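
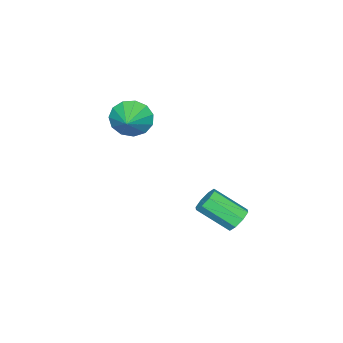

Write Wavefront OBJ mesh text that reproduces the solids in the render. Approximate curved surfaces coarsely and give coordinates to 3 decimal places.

v 1.685 2.537 -1.362
v 2.193 2.478 -1.676
v 2.622 1.244 -0.752
v 2.115 1.303 -0.438
v 2.24 2.762 -1.318
v 2.669 1.529 -0.394
v 1.962 2.914 -0.986
v 2.391 1.681 -0.062
v 1.522 2.845 -0.874
v 1.951 1.612 0.05
v 1.178 2.596 -1.048
v 1.607 1.362 -0.124
v 1.131 2.311 -1.406
v 1.56 1.078 -0.482
v 1.409 2.159 -1.738
v 1.838 0.926 -0.814
v 1.849 2.228 -1.85
v 2.278 0.995 -0.926
v 1.357 -2.641 2.147
v 1.774 -2.828 1.395
v 2.363 -2.119 2.573
v 1.568 -2.381 1.333
v 1.296 -2.017 1.529
v 1.043 -1.85 1.922
v 0.89 -1.935 2.386
v 0.885 -2.243 2.774
v 1.03 -2.678 2.963
v 1.28 -3.101 2.893
v 1.553 -3.378 2.586
v 1.765 -3.421 2.139
v 1.847 -3.216 1.695
f 2 1 5
f 2 5 3
f 3 5 6
f 3 6 4
f 5 1 7
f 5 7 6
f 6 7 8
f 6 8 4
f 7 1 9
f 7 9 8
f 8 9 10
f 8 10 4
f 9 1 11
f 9 11 10
f 10 11 12
f 10 12 4
f 11 1 13
f 11 13 12
f 12 13 14
f 12 14 4
f 13 1 15
f 13 15 14
f 14 15 16
f 14 16 4
f 15 1 17
f 15 17 16
f 16 17 18
f 16 18 4
f 17 1 2
f 17 2 18
f 18 2 3
f 18 3 4
f 20 19 22
f 20 22 21
f 22 19 23
f 22 23 21
f 23 19 24
f 23 24 21
f 24 19 25
f 24 25 21
f 25 19 26
f 25 26 21
f 26 19 27
f 26 27 21
f 27 19 28
f 27 28 21
f 28 19 29
f 28 29 21
f 29 19 30
f 29 30 21
f 30 19 31
f 30 31 21
f 31 19 20
f 31 20 21



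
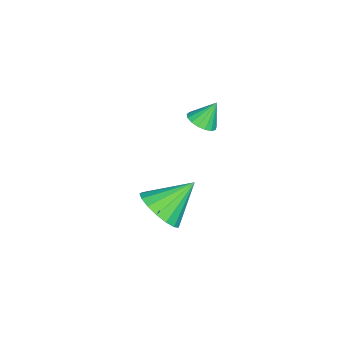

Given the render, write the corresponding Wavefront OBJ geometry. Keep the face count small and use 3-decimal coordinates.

v 4.249 -2.134 -2.071
v 5.135 -2.017 -1.521
v 3.391 -1.006 -0.929
v 5.158 -1.651 -1.864
v 4.973 -1.396 -2.256
v 4.622 -1.31 -2.605
v 4.185 -1.412 -2.831
v 3.763 -1.68 -2.884
v 3.453 -2.052 -2.75
v 3.324 -2.442 -2.461
v 3.408 -2.762 -2.083
v 3.684 -2.938 -1.701
v 4.09 -2.93 -1.405
v 4.532 -2.739 -1.261
v 4.909 -2.41 -1.303
v 2.991 -0.854 2.336
v 3.402 -0.389 2.226
v 2.689 -0.366 3.264
v 3.149 -0.294 2.094
v 2.859 -0.327 2.017
v 2.599 -0.481 2.013
v 2.43 -0.72 2.083
v 2.389 -0.99 2.212
v 2.485 -1.228 2.369
v 2.698 -1.381 2.518
v 2.978 -1.413 2.626
v 3.26 -1.317 2.668
v 3.481 -1.115 2.633
v 3.59 -0.853 2.531
v 3.561 -0.591 2.384
f 2 1 4
f 2 4 3
f 4 1 5
f 4 5 3
f 5 1 6
f 5 6 3
f 6 1 7
f 6 7 3
f 7 1 8
f 7 8 3
f 8 1 9
f 8 9 3
f 9 1 10
f 9 10 3
f 10 1 11
f 10 11 3
f 11 1 12
f 11 12 3
f 12 1 13
f 12 13 3
f 13 1 14
f 13 14 3
f 14 1 15
f 14 15 3
f 15 1 2
f 15 2 3
f 17 16 19
f 17 19 18
f 19 16 20
f 19 20 18
f 20 16 21
f 20 21 18
f 21 16 22
f 21 22 18
f 22 16 23
f 22 23 18
f 23 16 24
f 23 24 18
f 24 16 25
f 24 25 18
f 25 16 26
f 25 26 18
f 26 16 27
f 26 27 18
f 27 16 28
f 27 28 18
f 28 16 29
f 28 29 18
f 29 16 30
f 29 30 18
f 30 16 17
f 30 17 18



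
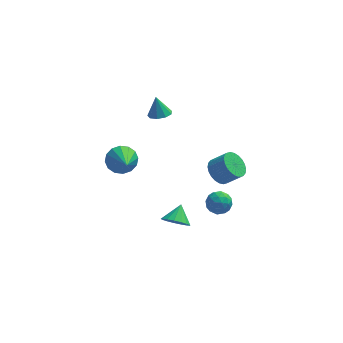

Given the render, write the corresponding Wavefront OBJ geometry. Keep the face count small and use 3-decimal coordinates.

v 1.92 1.156 -3.561
v 2.508 1.312 -4.125
v 3.348 1.12 -3.304
v 2.76 0.964 -2.739
v 2.457 1.608 -4.004
v 3.297 1.416 -3.182
v 2.324 1.835 -3.815
v 3.164 1.643 -2.993
v 2.13 1.959 -3.587
v 2.969 1.767 -2.766
v 1.903 1.96 -3.355
v 2.743 1.768 -2.534
v 1.68 1.839 -3.155
v 2.519 1.647 -2.334
v 1.493 1.614 -3.016
v 2.332 1.422 -2.195
v 1.371 1.319 -2.961
v 2.21 1.127 -2.139
v 1.332 1 -2.996
v 2.172 0.808 -2.175
v 1.383 0.704 -3.118
v 2.223 0.512 -2.296
v 1.516 0.477 -3.307
v 2.356 0.285 -2.485
v 1.711 0.353 -3.534
v 2.55 0.161 -2.713
v 1.937 0.352 -3.766
v 2.777 0.16 -2.945
v 2.161 0.473 -3.966
v 3 0.281 -3.145
v 2.348 0.698 -4.105
v 3.187 0.506 -3.284
v 2.47 0.993 -4.161
v 3.309 0.801 -3.339
v -0.337 -3.865 -2.829
v 0.223 -4.299 -2.528
v -0.063 -3.055 -2.171
v 0.387 -4.126 -2.809
v 0.385 -3.893 -3.095
v 0.218 -3.654 -3.32
v -0.076 -3.463 -3.432
v -0.431 -3.365 -3.407
v -0.763 -3.381 -3.249
v -0.998 -3.508 -2.995
v -1.082 -3.717 -2.703
v -0.994 -3.96 -2.44
v -0.757 -4.181 -2.267
v -0.423 -4.33 -2.222
v -0.069 -4.373 -2.316
v -3.125 0.193 -1.603
v -2.27 0.352 -1.61
v -2.795 -1.533 -0.417
v -2.426 0.571 -1.249
v -2.77 0.688 -0.982
v -3.209 0.672 -0.882
v -3.625 0.529 -0.975
v -3.908 0.295 -1.237
v -3.981 0.034 -1.596
v -3.824 -0.185 -1.958
v -3.481 -0.302 -2.224
v -3.042 -0.287 -2.324
v -2.626 -0.143 -2.231
v -2.343 0.091 -1.97
v -1.173 3.643 -0.931
v -0.561 3.433 -0.755
v -1.387 3.977 0.211
v -0.546 3.873 -0.881
v -0.823 4.206 -1.031
v -1.264 4.275 -1.134
v -1.663 4.049 -1.142
v -1.832 3.632 -1.052
v -1.692 3.221 -0.906
v -1.31 3.007 -0.771
v -0.863 3.091 -0.712
v 1.877 -1.539 -2.708
v 2.492 -1.941 -2.755
v 1.228 -2.499 -2.985
v 1.843 -2.901 -3.032
v 1.614 -2.653 -2.378
v 2.015 -2.059 -2.207
v 1.705 -2.381 -3.533
v 2.106 -1.787 -3.362
v 2.385 -2.461 -3.265
v 2.329 -2.629 -2.55
v 1.391 -1.811 -3.19
v 1.335 -1.979 -2.475
v 2.241 -1.656 -2.707
v 1.479 -2.784 -3.033
v 1.344 -2.638 -2.648
v 1.706 -2.875 -2.676
v 1.961 -1.725 -2.385
v 2.322 -1.962 -2.412
v 1.807 -2.38 -2.191
v 1.398 -2.478 -3.328
v 1.759 -2.715 -3.355
v 2.014 -1.565 -3.064
v 2.376 -1.802 -3.092
v 1.913 -2.06 -3.549
v 2.54 -2.198 -3.034
v 2.159 -2.762 -3.197
v 2.078 -2.456 -3.492
v 2.313 -2.107 -3.391
v 2.507 -2.297 -2.614
v 2.126 -2.861 -2.777
v 1.991 -2.715 -2.393
v 2.227 -2.366 -2.292
v 2.445 -2.602 -2.914
v 1.594 -1.579 -2.963
v 1.213 -2.143 -3.126
v 1.493 -2.074 -3.448
v 1.729 -1.725 -3.347
v 1.561 -1.678 -2.543
v 1.18 -2.242 -2.706
v 1.407 -2.333 -2.349
v 1.642 -1.984 -2.248
v 1.275 -1.838 -2.826
f 2 1 5
f 2 5 3
f 3 5 6
f 3 6 4
f 5 1 7
f 5 7 6
f 6 7 8
f 6 8 4
f 7 1 9
f 7 9 8
f 8 9 10
f 8 10 4
f 9 1 11
f 9 11 10
f 10 11 12
f 10 12 4
f 11 1 13
f 11 13 12
f 12 13 14
f 12 14 4
f 13 1 15
f 13 15 14
f 14 15 16
f 14 16 4
f 15 1 17
f 15 17 16
f 16 17 18
f 16 18 4
f 17 1 19
f 17 19 18
f 18 19 20
f 18 20 4
f 19 1 21
f 19 21 20
f 20 21 22
f 20 22 4
f 21 1 23
f 21 23 22
f 22 23 24
f 22 24 4
f 23 1 25
f 23 25 24
f 24 25 26
f 24 26 4
f 25 1 27
f 25 27 26
f 26 27 28
f 26 28 4
f 27 1 29
f 27 29 28
f 28 29 30
f 28 30 4
f 29 1 31
f 29 31 30
f 30 31 32
f 30 32 4
f 31 1 33
f 31 33 32
f 32 33 34
f 32 34 4
f 33 1 2
f 33 2 34
f 34 2 3
f 34 3 4
f 36 35 38
f 36 38 37
f 38 35 39
f 38 39 37
f 39 35 40
f 39 40 37
f 40 35 41
f 40 41 37
f 41 35 42
f 41 42 37
f 42 35 43
f 42 43 37
f 43 35 44
f 43 44 37
f 44 35 45
f 44 45 37
f 45 35 46
f 45 46 37
f 46 35 47
f 46 47 37
f 47 35 48
f 47 48 37
f 48 35 49
f 48 49 37
f 49 35 36
f 49 36 37
f 51 50 53
f 51 53 52
f 53 50 54
f 53 54 52
f 54 50 55
f 54 55 52
f 55 50 56
f 55 56 52
f 56 50 57
f 56 57 52
f 57 50 58
f 57 58 52
f 58 50 59
f 58 59 52
f 59 50 60
f 59 60 52
f 60 50 61
f 60 61 52
f 61 50 62
f 61 62 52
f 62 50 63
f 62 63 52
f 63 50 51
f 63 51 52
f 65 64 67
f 65 67 66
f 67 64 68
f 67 68 66
f 68 64 69
f 68 69 66
f 69 64 70
f 69 70 66
f 70 64 71
f 70 71 66
f 71 64 72
f 71 72 66
f 72 64 73
f 72 73 66
f 73 64 74
f 73 74 66
f 74 64 65
f 74 65 66
f 75 112 91
f 112 86 115
f 91 115 80
f 112 115 91
f 75 91 87
f 91 80 92
f 87 92 76
f 91 92 87
f 75 87 96
f 87 76 97
f 96 97 82
f 87 97 96
f 75 96 108
f 96 82 111
f 108 111 85
f 96 111 108
f 75 108 112
f 108 85 116
f 112 116 86
f 108 116 112
f 76 92 103
f 92 80 106
f 103 106 84
f 92 106 103
f 80 115 93
f 115 86 114
f 93 114 79
f 115 114 93
f 86 116 113
f 116 85 109
f 113 109 77
f 116 109 113
f 85 111 110
f 111 82 98
f 110 98 81
f 111 98 110
f 82 97 102
f 97 76 99
f 102 99 83
f 97 99 102
f 78 104 90
f 104 84 105
f 90 105 79
f 104 105 90
f 78 90 88
f 90 79 89
f 88 89 77
f 90 89 88
f 78 88 95
f 88 77 94
f 95 94 81
f 88 94 95
f 78 95 100
f 95 81 101
f 100 101 83
f 95 101 100
f 78 100 104
f 100 83 107
f 104 107 84
f 100 107 104
f 79 105 93
f 105 84 106
f 93 106 80
f 105 106 93
f 77 89 113
f 89 79 114
f 113 114 86
f 89 114 113
f 81 94 110
f 94 77 109
f 110 109 85
f 94 109 110
f 83 101 102
f 101 81 98
f 102 98 82
f 101 98 102
f 84 107 103
f 107 83 99
f 103 99 76
f 107 99 103



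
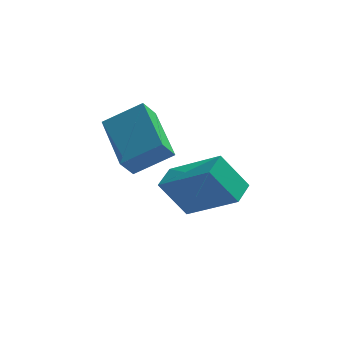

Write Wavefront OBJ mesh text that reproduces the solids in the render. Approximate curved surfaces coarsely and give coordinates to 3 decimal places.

v 1.741 -4.152 1.927
v 1.378 -4.517 2.591
v 1.127 -2.344 2.587
v 0.765 -2.709 3.251
v 2.955 -4.011 2.669
v 2.593 -4.376 3.333
v 2.342 -2.203 3.329
v 1.979 -2.568 3.993
v 2.401 -2.352 0.256
v 3.948 -3.196 1.416
v 2.738 -1.502 0.424
v 4.286 -2.346 1.584
v 3.274 -2.454 -0.984
v 4.822 -3.298 0.176
v 3.612 -1.604 -0.816
v 5.159 -2.448 0.344
f 2 4 1
f 5 2 1
f 1 4 3
f 3 5 1
f 2 8 4
f 6 2 5
f 6 8 2
f 4 8 3
f 7 5 3
f 3 8 7
f 7 6 5
f 8 6 7
f 10 12 9
f 13 10 9
f 9 12 11
f 11 13 9
f 10 16 12
f 14 10 13
f 14 16 10
f 12 16 11
f 15 13 11
f 11 16 15
f 15 14 13
f 16 14 15



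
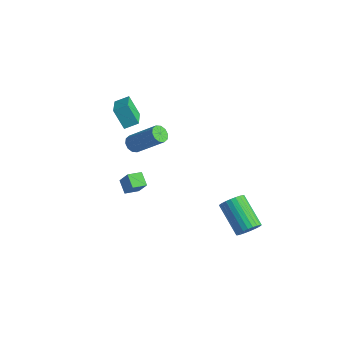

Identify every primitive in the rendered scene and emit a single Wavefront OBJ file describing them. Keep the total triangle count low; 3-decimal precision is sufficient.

v -3.618 0.037 2.433
v -4.29 -0.064 3.494
v -3.2 0.638 2.756
v -3.872 0.537 3.817
v -2.488 -1.077 3.043
v -3.16 -1.178 4.104
v -2.07 -0.476 3.366
v -2.742 -0.577 4.427
v 3.515 1.747 -2.932
v 3.928 1.891 -2.386
v 2.338 2.256 -1.281
v 1.925 2.113 -1.828
v 3.904 2.138 -2.501
v 2.315 2.503 -1.396
v 3.821 2.325 -2.682
v 2.232 2.69 -1.577
v 3.692 2.424 -2.901
v 2.102 2.789 -1.796
v 3.535 2.42 -3.125
v 1.946 2.785 -2.02
v 3.376 2.314 -3.32
v 1.786 2.679 -2.215
v 3.237 2.121 -3.455
v 1.648 2.487 -2.35
v 3.141 1.872 -3.511
v 1.552 2.237 -2.406
v 3.102 1.604 -3.479
v 1.512 1.969 -2.374
v 3.125 1.357 -3.364
v 1.536 1.722 -2.259
v 3.208 1.17 -3.183
v 1.619 1.535 -2.078
v 3.338 1.071 -2.964
v 1.748 1.436 -1.859
v 3.494 1.075 -2.74
v 1.905 1.44 -1.635
v 3.654 1.181 -2.545
v 2.064 1.546 -1.44
v 3.792 1.373 -2.41
v 2.203 1.739 -1.305
v 3.888 1.623 -2.354
v 2.299 1.988 -1.249
v -2.081 -1.496 -1.619
v -2.748 -1.226 -1.166
v -1.877 -0.718 -1.782
v -2.544 -0.449 -1.329
v -1.496 -1.471 -0.771
v -2.163 -1.202 -0.318
v -1.292 -0.694 -0.934
v -1.959 -0.424 -0.481
v -1.089 -1.765 3.145
v -0.766 -2.125 2.955
v 0.593 -1.595 4.265
v 0.269 -1.235 4.455
v -0.716 -1.852 2.793
v 0.642 -1.322 4.103
v -0.809 -1.545 2.766
v 0.549 -1.016 4.076
v -1.009 -1.323 2.883
v 0.349 -0.793 4.193
v -1.24 -1.269 3.101
v 0.119 -0.74 4.411
v -1.413 -1.405 3.335
v -0.054 -0.875 4.645
v -1.462 -1.678 3.497
v -0.104 -1.148 4.807
v -1.369 -1.984 3.524
v -0.011 -1.455 4.834
v -1.169 -2.207 3.407
v 0.189 -1.677 4.717
v -0.939 -2.26 3.189
v 0.42 -1.731 4.499
f 2 4 1
f 5 2 1
f 1 4 3
f 3 5 1
f 2 8 4
f 6 2 5
f 6 8 2
f 4 8 3
f 7 5 3
f 3 8 7
f 7 6 5
f 8 6 7
f 10 9 13
f 10 13 11
f 11 13 14
f 11 14 12
f 13 9 15
f 13 15 14
f 14 15 16
f 14 16 12
f 15 9 17
f 15 17 16
f 16 17 18
f 16 18 12
f 17 9 19
f 17 19 18
f 18 19 20
f 18 20 12
f 19 9 21
f 19 21 20
f 20 21 22
f 20 22 12
f 21 9 23
f 21 23 22
f 22 23 24
f 22 24 12
f 23 9 25
f 23 25 24
f 24 25 26
f 24 26 12
f 25 9 27
f 25 27 26
f 26 27 28
f 26 28 12
f 27 9 29
f 27 29 28
f 28 29 30
f 28 30 12
f 29 9 31
f 29 31 30
f 30 31 32
f 30 32 12
f 31 9 33
f 31 33 32
f 32 33 34
f 32 34 12
f 33 9 35
f 33 35 34
f 34 35 36
f 34 36 12
f 35 9 37
f 35 37 36
f 36 37 38
f 36 38 12
f 37 9 39
f 37 39 38
f 38 39 40
f 38 40 12
f 39 9 41
f 39 41 40
f 40 41 42
f 40 42 12
f 41 9 10
f 41 10 42
f 42 10 11
f 42 11 12
f 44 46 43
f 47 44 43
f 43 46 45
f 45 47 43
f 44 50 46
f 48 44 47
f 48 50 44
f 46 50 45
f 49 47 45
f 45 50 49
f 49 48 47
f 50 48 49
f 52 51 55
f 52 55 53
f 53 55 56
f 53 56 54
f 55 51 57
f 55 57 56
f 56 57 58
f 56 58 54
f 57 51 59
f 57 59 58
f 58 59 60
f 58 60 54
f 59 51 61
f 59 61 60
f 60 61 62
f 60 62 54
f 61 51 63
f 61 63 62
f 62 63 64
f 62 64 54
f 63 51 65
f 63 65 64
f 64 65 66
f 64 66 54
f 65 51 67
f 65 67 66
f 66 67 68
f 66 68 54
f 67 51 69
f 67 69 68
f 68 69 70
f 68 70 54
f 69 51 71
f 69 71 70
f 70 71 72
f 70 72 54
f 71 51 52
f 71 52 72
f 72 52 53
f 72 53 54



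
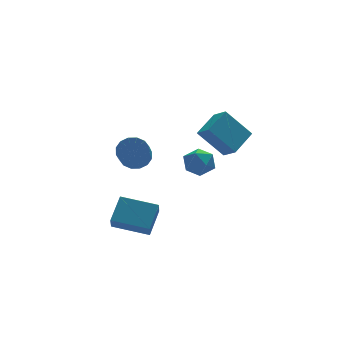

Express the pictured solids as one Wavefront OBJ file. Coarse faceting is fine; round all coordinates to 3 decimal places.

v -1.817 -1.991 -2.97
v -2.088 -2.738 -2.031
v -3.568 -0.878 -2.589
v -3.839 -1.625 -1.65
v -0.941 -0.975 -1.91
v -1.212 -1.722 -0.971
v -2.692 0.138 -1.529
v -2.963 -0.609 -0.59
v 2.46 0.705 2.749
v 3.82 1.707 3.426
v 2.129 1.575 2.127
v 3.489 2.577 2.804
v 3.751 0.043 1.136
v 5.111 1.045 1.813
v 3.42 0.913 0.514
v 4.78 1.915 1.191
v -0.686 3.617 -0.145
v -0.201 2.995 -0.637
v -0.869 1.44 0.674
v -1.354 2.063 1.165
v 0.103 3.15 -0.298
v -0.564 1.595 1.013
v 0.196 3.43 0.082
v -0.472 1.876 1.393
v 0.052 3.761 0.402
v -0.615 2.206 1.712
v -0.289 4.053 0.574
v -0.957 2.499 1.884
v -0.737 4.228 0.554
v -1.405 2.674 1.864
v -1.171 4.24 0.346
v -1.839 2.685 1.657
v -1.476 4.085 0.007
v -2.143 2.53 1.318
v -1.568 3.804 -0.373
v -2.236 2.25 0.938
v -1.425 3.474 -0.692
v -2.092 1.919 0.618
v -1.083 3.181 -0.864
v -1.751 1.627 0.446
v -0.635 3.006 -0.844
v -1.303 1.452 0.466
v 2.097 1.243 1.098
v 2.729 1.088 0.354
v 1.091 0.172 0.466
v 1.723 0.017 -0.278
v 1.952 -0.281 0.636
v 2.574 0.38 1.026
v 1.246 0.88 -0.206
v 1.868 1.541 0.184
v 2.203 0.863 -0.452
v 2.64 0.146 0.069
v 1.18 1.114 0.751
v 1.617 0.397 1.272
f 2 4 1
f 5 2 1
f 1 4 3
f 3 5 1
f 2 8 4
f 6 2 5
f 6 8 2
f 4 8 3
f 7 5 3
f 3 8 7
f 7 6 5
f 8 6 7
f 10 12 9
f 13 10 9
f 9 12 11
f 11 13 9
f 10 16 12
f 14 10 13
f 14 16 10
f 12 16 11
f 15 13 11
f 11 16 15
f 15 14 13
f 16 14 15
f 18 17 21
f 18 21 19
f 19 21 22
f 19 22 20
f 21 17 23
f 21 23 22
f 22 23 24
f 22 24 20
f 23 17 25
f 23 25 24
f 24 25 26
f 24 26 20
f 25 17 27
f 25 27 26
f 26 27 28
f 26 28 20
f 27 17 29
f 27 29 28
f 28 29 30
f 28 30 20
f 29 17 31
f 29 31 30
f 30 31 32
f 30 32 20
f 31 17 33
f 31 33 32
f 32 33 34
f 32 34 20
f 33 17 35
f 33 35 34
f 34 35 36
f 34 36 20
f 35 17 37
f 35 37 36
f 36 37 38
f 36 38 20
f 37 17 39
f 37 39 38
f 38 39 40
f 38 40 20
f 39 17 41
f 39 41 40
f 40 41 42
f 40 42 20
f 41 17 18
f 41 18 42
f 42 18 19
f 42 19 20
f 43 54 48
f 43 48 44
f 43 44 50
f 43 50 53
f 43 53 54
f 44 48 52
f 48 54 47
f 54 53 45
f 53 50 49
f 50 44 51
f 46 52 47
f 46 47 45
f 46 45 49
f 46 49 51
f 46 51 52
f 47 52 48
f 45 47 54
f 49 45 53
f 51 49 50
f 52 51 44



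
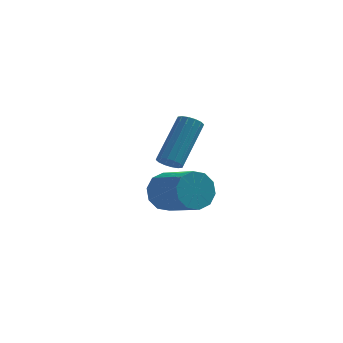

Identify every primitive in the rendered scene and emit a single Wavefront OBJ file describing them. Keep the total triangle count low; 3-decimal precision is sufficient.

v 0.471 3.095 -4.199
v 0.991 3.242 -4.968
v 2.27 2.051 -4.33
v 1.749 1.905 -3.561
v 1.151 3.63 -4.566
v 2.43 2.439 -3.928
v 1.052 3.813 -4.024
v 2.33 2.622 -3.386
v 0.73 3.722 -3.549
v 2.009 2.532 -2.911
v 0.31 3.392 -3.322
v 1.588 2.201 -2.684
v -0.05 2.949 -3.43
v 1.229 1.758 -2.792
v -0.21 2.561 -3.832
v 1.069 1.37 -3.194
v -0.11 2.378 -4.374
v 1.168 1.187 -3.736
v 0.211 2.468 -4.849
v 1.49 1.278 -4.211
v 0.632 2.799 -5.076
v 1.91 1.608 -4.438
v 1.175 -1.495 -0.792
v 1.45 -1.224 -1.141
v 2.04 0.166 0.403
v 1.765 -0.105 0.752
v 1.204 -1.115 -1.146
v 1.794 0.275 0.399
v 0.95 -1.107 -1.056
v 1.54 0.283 0.489
v 0.757 -1.203 -0.895
v 1.347 0.187 0.649
v 0.676 -1.378 -0.707
v 1.266 0.012 0.837
v 0.728 -1.584 -0.542
v 1.318 -0.194 1.003
v 0.9 -1.766 -0.443
v 1.49 -0.376 1.101
v 1.146 -1.875 -0.439
v 1.736 -0.485 1.106
v 1.4 -1.883 -0.529
v 1.99 -0.493 1.016
v 1.593 -1.787 -0.689
v 2.183 -0.397 0.855
v 1.674 -1.612 -0.877
v 2.264 -0.222 0.667
v 1.622 -1.406 -1.043
v 2.212 -0.016 0.502
f 2 1 5
f 2 5 3
f 3 5 6
f 3 6 4
f 5 1 7
f 5 7 6
f 6 7 8
f 6 8 4
f 7 1 9
f 7 9 8
f 8 9 10
f 8 10 4
f 9 1 11
f 9 11 10
f 10 11 12
f 10 12 4
f 11 1 13
f 11 13 12
f 12 13 14
f 12 14 4
f 13 1 15
f 13 15 14
f 14 15 16
f 14 16 4
f 15 1 17
f 15 17 16
f 16 17 18
f 16 18 4
f 17 1 19
f 17 19 18
f 18 19 20
f 18 20 4
f 19 1 21
f 19 21 20
f 20 21 22
f 20 22 4
f 21 1 2
f 21 2 22
f 22 2 3
f 22 3 4
f 24 23 27
f 24 27 25
f 25 27 28
f 25 28 26
f 27 23 29
f 27 29 28
f 28 29 30
f 28 30 26
f 29 23 31
f 29 31 30
f 30 31 32
f 30 32 26
f 31 23 33
f 31 33 32
f 32 33 34
f 32 34 26
f 33 23 35
f 33 35 34
f 34 35 36
f 34 36 26
f 35 23 37
f 35 37 36
f 36 37 38
f 36 38 26
f 37 23 39
f 37 39 38
f 38 39 40
f 38 40 26
f 39 23 41
f 39 41 40
f 40 41 42
f 40 42 26
f 41 23 43
f 41 43 42
f 42 43 44
f 42 44 26
f 43 23 45
f 43 45 44
f 44 45 46
f 44 46 26
f 45 23 47
f 45 47 46
f 46 47 48
f 46 48 26
f 47 23 24
f 47 24 48
f 48 24 25
f 48 25 26



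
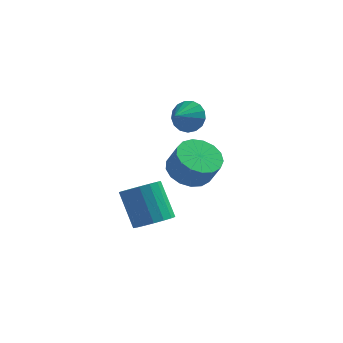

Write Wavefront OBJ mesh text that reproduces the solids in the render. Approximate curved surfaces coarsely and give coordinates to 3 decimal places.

v -1.945 3.539 -0.288
v -1.414 3.725 0.452
v -2.455 2.541 0.328
v -1.785 3.96 0.525
v -2.192 4.099 0.412
v -2.543 4.109 0.138
v -2.757 3.989 -0.233
v -2.785 3.766 -0.617
v -2.62 3.491 -0.926
v -2.301 3.227 -1.089
v -1.9 3.034 -1.068
v -1.509 2.958 -0.869
v -1.218 3.014 -0.537
v -1.094 3.191 -0.148
v -1.164 3.448 0.209
v -1.163 -2.109 -0.132
v -0.225 -2.392 -0.631
v 0.302 -2.734 0.553
v -0.637 -2.451 1.052
v -0.157 -1.883 -0.514
v 0.37 -2.225 0.669
v -0.32 -1.426 -0.31
v 0.207 -1.768 0.874
v -0.676 -1.125 -0.065
v -0.149 -1.467 1.119
v -1.143 -1.05 0.165
v -0.617 -1.392 1.349
v -1.615 -1.217 0.327
v -1.089 -1.559 1.51
v -1.984 -1.589 0.383
v -1.458 -1.931 1.567
v -2.165 -2.08 0.322
v -1.638 -2.421 1.506
v -2.116 -2.577 0.157
v -1.589 -2.919 1.341
v -1.849 -2.967 -0.075
v -1.322 -3.309 1.109
v -1.425 -3.161 -0.319
v -0.898 -3.503 0.865
v -0.941 -3.114 -0.521
v -0.414 -3.455 0.663
v -0.508 -2.836 -0.633
v 0.019 -3.178 0.55
v -2.808 -1.471 -4.255
v -2.288 -2.065 -3.641
v -3.092 -1.064 -1.991
v -3.612 -0.469 -2.605
v -1.993 -1.696 -3.721
v -2.797 -0.695 -2.071
v -1.885 -1.276 -3.923
v -2.689 -0.275 -2.274
v -1.988 -0.901 -4.201
v -2.792 0.1 -2.552
v -2.279 -0.656 -4.492
v -3.083 0.345 -2.842
v -2.691 -0.597 -4.728
v -3.495 0.404 -3.079
v -3.13 -0.739 -4.856
v -3.934 0.262 -3.206
v -3.495 -1.048 -4.846
v -4.299 -0.047 -3.197
v -3.703 -1.454 -4.701
v -4.507 -0.453 -3.051
v -3.706 -1.864 -4.453
v -4.509 -0.863 -2.804
v -3.503 -2.184 -4.16
v -4.306 -1.183 -2.511
v -3.141 -2.34 -3.889
v -3.944 -1.339 -2.24
v -2.702 -2.297 -3.701
v -3.506 -1.296 -2.052
f 2 1 4
f 2 4 3
f 4 1 5
f 4 5 3
f 5 1 6
f 5 6 3
f 6 1 7
f 6 7 3
f 7 1 8
f 7 8 3
f 8 1 9
f 8 9 3
f 9 1 10
f 9 10 3
f 10 1 11
f 10 11 3
f 11 1 12
f 11 12 3
f 12 1 13
f 12 13 3
f 13 1 14
f 13 14 3
f 14 1 15
f 14 15 3
f 15 1 2
f 15 2 3
f 17 16 20
f 17 20 18
f 18 20 21
f 18 21 19
f 20 16 22
f 20 22 21
f 21 22 23
f 21 23 19
f 22 16 24
f 22 24 23
f 23 24 25
f 23 25 19
f 24 16 26
f 24 26 25
f 25 26 27
f 25 27 19
f 26 16 28
f 26 28 27
f 27 28 29
f 27 29 19
f 28 16 30
f 28 30 29
f 29 30 31
f 29 31 19
f 30 16 32
f 30 32 31
f 31 32 33
f 31 33 19
f 32 16 34
f 32 34 33
f 33 34 35
f 33 35 19
f 34 16 36
f 34 36 35
f 35 36 37
f 35 37 19
f 36 16 38
f 36 38 37
f 37 38 39
f 37 39 19
f 38 16 40
f 38 40 39
f 39 40 41
f 39 41 19
f 40 16 42
f 40 42 41
f 41 42 43
f 41 43 19
f 42 16 17
f 42 17 43
f 43 17 18
f 43 18 19
f 45 44 48
f 45 48 46
f 46 48 49
f 46 49 47
f 48 44 50
f 48 50 49
f 49 50 51
f 49 51 47
f 50 44 52
f 50 52 51
f 51 52 53
f 51 53 47
f 52 44 54
f 52 54 53
f 53 54 55
f 53 55 47
f 54 44 56
f 54 56 55
f 55 56 57
f 55 57 47
f 56 44 58
f 56 58 57
f 57 58 59
f 57 59 47
f 58 44 60
f 58 60 59
f 59 60 61
f 59 61 47
f 60 44 62
f 60 62 61
f 61 62 63
f 61 63 47
f 62 44 64
f 62 64 63
f 63 64 65
f 63 65 47
f 64 44 66
f 64 66 65
f 65 66 67
f 65 67 47
f 66 44 68
f 66 68 67
f 67 68 69
f 67 69 47
f 68 44 70
f 68 70 69
f 69 70 71
f 69 71 47
f 70 44 45
f 70 45 71
f 71 45 46
f 71 46 47



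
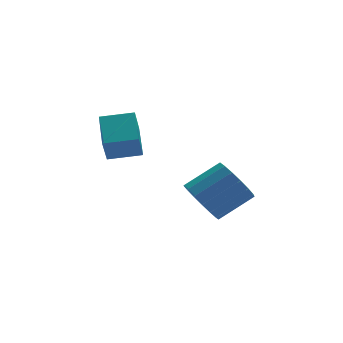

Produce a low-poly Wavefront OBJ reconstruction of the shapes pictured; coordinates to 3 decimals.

v 1.899 0.289 -0.362
v 2.307 0.618 -1.03
v 3.49 0.701 -0.267
v 3.081 0.371 0.402
v 2.159 0.944 -0.836
v 3.342 1.027 -0.073
v 1.952 1.12 -0.534
v 3.134 1.202 0.23
v 1.732 1.105 -0.192
v 2.914 1.187 0.572
v 1.55 0.903 0.112
v 2.733 0.985 0.875
v 1.449 0.56 0.306
v 2.631 0.643 1.07
v 1.45 0.156 0.348
v 2.632 0.238 1.111
v 1.554 -0.218 0.227
v 2.737 -0.136 0.99
v 1.737 -0.477 -0.029
v 2.92 -0.394 0.735
v 1.957 -0.559 -0.361
v 3.14 -0.477 0.403
v 2.164 -0.448 -0.693
v 3.347 -0.365 0.07
v 2.31 -0.167 -0.949
v 3.492 -0.085 -0.186
v 2.362 0.217 -1.071
v 3.544 0.3 -0.308
v -1.213 -0.36 2.234
v -1.458 -0.755 3.085
v -0.992 0.758 2.817
v -1.236 0.362 3.668
v -0.204 -0.642 2.392
v -0.448 -1.038 3.243
v 0.018 0.475 2.975
v -0.227 0.08 3.826
f 2 1 5
f 2 5 3
f 3 5 6
f 3 6 4
f 5 1 7
f 5 7 6
f 6 7 8
f 6 8 4
f 7 1 9
f 7 9 8
f 8 9 10
f 8 10 4
f 9 1 11
f 9 11 10
f 10 11 12
f 10 12 4
f 11 1 13
f 11 13 12
f 12 13 14
f 12 14 4
f 13 1 15
f 13 15 14
f 14 15 16
f 14 16 4
f 15 1 17
f 15 17 16
f 16 17 18
f 16 18 4
f 17 1 19
f 17 19 18
f 18 19 20
f 18 20 4
f 19 1 21
f 19 21 20
f 20 21 22
f 20 22 4
f 21 1 23
f 21 23 22
f 22 23 24
f 22 24 4
f 23 1 25
f 23 25 24
f 24 25 26
f 24 26 4
f 25 1 27
f 25 27 26
f 26 27 28
f 26 28 4
f 27 1 2
f 27 2 28
f 28 2 3
f 28 3 4
f 30 32 29
f 33 30 29
f 29 32 31
f 31 33 29
f 30 36 32
f 34 30 33
f 34 36 30
f 32 36 31
f 35 33 31
f 31 36 35
f 35 34 33
f 36 34 35



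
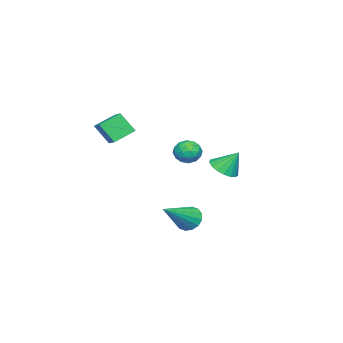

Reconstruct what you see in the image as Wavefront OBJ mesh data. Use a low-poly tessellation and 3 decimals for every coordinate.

v 0.426 -0.222 1.66
v 0.525 -0.891 2.615
v 1.05 0.361 2.004
v 1.149 -0.308 2.958
v 1.251 -0.812 1.162
v 1.35 -1.481 2.116
v 1.875 -0.229 1.505
v 1.974 -0.898 2.46
v -1.802 3.254 -0.69
v -1.403 2.74 -0.298
v -1.918 3.926 0.31
v -1.15 2.97 -0.423
v -1.046 3.265 -0.609
v -1.116 3.557 -0.813
v -1.342 3.78 -0.99
v -1.674 3.883 -1.097
v -2.035 3.842 -1.112
v -2.343 3.666 -1.029
v -2.526 3.396 -0.869
v -2.544 3.093 -0.668
v -2.391 2.827 -0.472
v -2.104 2.66 -0.326
v -1.747 2.628 -0.263
v -1.298 1.808 -3.845
v -1.018 1.477 -4.407
v 0.438 1.352 -2.715
v -0.907 1.826 -4.437
v -0.901 2.17 -4.308
v -1.001 2.417 -4.055
v -1.18 2.501 -3.746
v -1.391 2.399 -3.463
v -1.577 2.138 -3.282
v -1.688 1.789 -3.252
v -1.695 1.445 -3.381
v -1.595 1.198 -3.634
v -1.415 1.115 -3.944
v -1.204 1.217 -4.227
v -4.404 0.732 -0.552
v -4.042 1.157 -0.998
v -3.458 0.083 -0.402
v -3.096 0.508 -0.848
v -3.299 0.753 -0.208
v -3.884 1.154 -0.301
v -3.616 0.086 -1.099
v -4.201 0.487 -1.192
v -3.555 0.757 -1.337
v -3.359 1.17 -0.786
v -4.141 0.07 -0.614
v -3.945 0.483 -0.063
v -4.306 1.002 -0.788
v -3.194 0.238 -0.612
v -3.314 0.382 -0.236
v -3.101 0.632 -0.498
v -4.213 1 -0.378
v -4 1.25 -0.641
v -3.564 1.012 -0.177
v -3.5 -0.01 -0.759
v -3.287 0.24 -1.022
v -4.399 0.608 -0.902
v -4.186 0.858 -1.164
v -3.936 0.228 -1.223
v -3.807 1.016 -1.25
v -3.251 0.635 -1.161
v -3.556 0.387 -1.309
v -3.9 0.623 -1.363
v -3.691 1.259 -0.926
v -3.136 0.877 -0.838
v -3.255 1.021 -0.462
v -3.599 1.257 -0.516
v -3.405 1.024 -1.125
v -4.364 0.363 -0.562
v -3.809 -0.019 -0.474
v -3.901 -0.017 -0.884
v -4.245 0.219 -0.938
v -4.249 0.605 -0.239
v -3.693 0.224 -0.15
v -3.6 0.617 -0.037
v -3.944 0.853 -0.091
v -4.095 0.216 -0.275
f 2 4 1
f 5 2 1
f 1 4 3
f 3 5 1
f 2 8 4
f 6 2 5
f 6 8 2
f 4 8 3
f 7 5 3
f 3 8 7
f 7 6 5
f 8 6 7
f 10 9 12
f 10 12 11
f 12 9 13
f 12 13 11
f 13 9 14
f 13 14 11
f 14 9 15
f 14 15 11
f 15 9 16
f 15 16 11
f 16 9 17
f 16 17 11
f 17 9 18
f 17 18 11
f 18 9 19
f 18 19 11
f 19 9 20
f 19 20 11
f 20 9 21
f 20 21 11
f 21 9 22
f 21 22 11
f 22 9 23
f 22 23 11
f 23 9 10
f 23 10 11
f 25 24 27
f 25 27 26
f 27 24 28
f 27 28 26
f 28 24 29
f 28 29 26
f 29 24 30
f 29 30 26
f 30 24 31
f 30 31 26
f 31 24 32
f 31 32 26
f 32 24 33
f 32 33 26
f 33 24 34
f 33 34 26
f 34 24 35
f 34 35 26
f 35 24 36
f 35 36 26
f 36 24 37
f 36 37 26
f 37 24 25
f 37 25 26
f 38 75 54
f 75 49 78
f 54 78 43
f 75 78 54
f 38 54 50
f 54 43 55
f 50 55 39
f 54 55 50
f 38 50 59
f 50 39 60
f 59 60 45
f 50 60 59
f 38 59 71
f 59 45 74
f 71 74 48
f 59 74 71
f 38 71 75
f 71 48 79
f 75 79 49
f 71 79 75
f 39 55 66
f 55 43 69
f 66 69 47
f 55 69 66
f 43 78 56
f 78 49 77
f 56 77 42
f 78 77 56
f 49 79 76
f 79 48 72
f 76 72 40
f 79 72 76
f 48 74 73
f 74 45 61
f 73 61 44
f 74 61 73
f 45 60 65
f 60 39 62
f 65 62 46
f 60 62 65
f 41 67 53
f 67 47 68
f 53 68 42
f 67 68 53
f 41 53 51
f 53 42 52
f 51 52 40
f 53 52 51
f 41 51 58
f 51 40 57
f 58 57 44
f 51 57 58
f 41 58 63
f 58 44 64
f 63 64 46
f 58 64 63
f 41 63 67
f 63 46 70
f 67 70 47
f 63 70 67
f 42 68 56
f 68 47 69
f 56 69 43
f 68 69 56
f 40 52 76
f 52 42 77
f 76 77 49
f 52 77 76
f 44 57 73
f 57 40 72
f 73 72 48
f 57 72 73
f 46 64 65
f 64 44 61
f 65 61 45
f 64 61 65
f 47 70 66
f 70 46 62
f 66 62 39
f 70 62 66



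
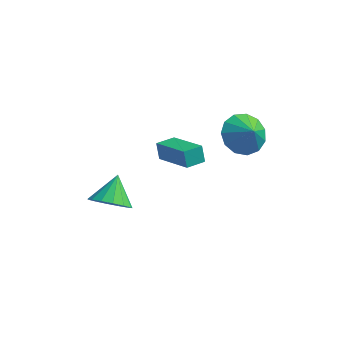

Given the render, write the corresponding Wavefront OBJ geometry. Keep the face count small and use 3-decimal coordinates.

v 0.756 0.583 2.136
v 0.523 0.895 2.914
v -0.855 1.687 1.212
v -1.088 1.998 1.99
v 1.348 1.342 2.01
v 1.115 1.653 2.788
v -0.263 2.445 1.086
v -0.496 2.757 1.864
v 2.746 2.556 3.248
v 3.522 2.278 2.534
v 3.314 2.124 4.032
v 3.667 2.839 2.738
v 3.52 3.31 3.104
v 3.128 3.542 3.515
v 2.614 3.46 3.842
v 2.142 3.092 3.98
v 1.862 2.554 3.885
v 1.863 2.016 3.589
v 2.144 1.65 3.183
v 2.617 1.571 2.799
v 3.13 1.806 2.557
v -2.744 0.296 -1.366
v -1.767 0.526 -1.639
v -2.756 1.504 -0.394
v -2.076 0.8 -1.984
v -2.565 0.939 -2.163
v -3.101 0.906 -2.129
v -3.541 0.709 -1.89
v -3.768 0.402 -1.51
v -3.721 0.066 -1.092
v -3.411 -0.208 -0.747
v -2.923 -0.347 -0.568
v -2.387 -0.314 -0.603
v -1.946 -0.117 -0.841
v -1.719 0.19 -1.221
f 2 4 1
f 5 2 1
f 1 4 3
f 3 5 1
f 2 8 4
f 6 2 5
f 6 8 2
f 4 8 3
f 7 5 3
f 3 8 7
f 7 6 5
f 8 6 7
f 10 9 12
f 10 12 11
f 12 9 13
f 12 13 11
f 13 9 14
f 13 14 11
f 14 9 15
f 14 15 11
f 15 9 16
f 15 16 11
f 16 9 17
f 16 17 11
f 17 9 18
f 17 18 11
f 18 9 19
f 18 19 11
f 19 9 20
f 19 20 11
f 20 9 21
f 20 21 11
f 21 9 10
f 21 10 11
f 23 22 25
f 23 25 24
f 25 22 26
f 25 26 24
f 26 22 27
f 26 27 24
f 27 22 28
f 27 28 24
f 28 22 29
f 28 29 24
f 29 22 30
f 29 30 24
f 30 22 31
f 30 31 24
f 31 22 32
f 31 32 24
f 32 22 33
f 32 33 24
f 33 22 34
f 33 34 24
f 34 22 35
f 34 35 24
f 35 22 23
f 35 23 24



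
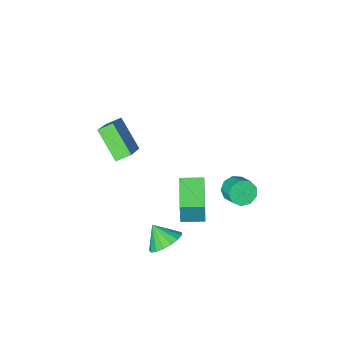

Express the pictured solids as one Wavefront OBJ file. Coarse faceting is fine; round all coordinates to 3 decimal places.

v 0.789 4.123 -3.029
v 1.734 4.266 -3.197
v 1.071 3.317 -2.131
v 1.628 4.586 -2.877
v 1.331 4.799 -2.592
v 0.909 4.858 -2.407
v 0.46 4.748 -2.365
v 0.086 4.496 -2.475
v -0.127 4.158 -2.711
v -0.129 3.812 -3.021
v 0.078 3.537 -3.333
v 0.449 3.397 -3.575
v 0.897 3.423 -3.692
v 1.321 3.61 -3.657
v 1.623 3.914 -3.479
v -3.838 3.334 -1.943
v -3.125 3.431 -2.245
v -3.009 4.343 -1.678
v -3.722 4.246 -1.377
v -3.488 3.669 -2.555
v -3.373 4.581 -1.988
v -4.015 3.751 -2.578
v -3.899 4.663 -2.012
v -4.459 3.637 -2.305
v -4.343 4.549 -1.739
v -4.612 3.382 -1.862
v -4.496 4.294 -1.296
v -4.403 3.104 -1.457
v -4.287 4.016 -0.891
v -3.93 2.934 -1.28
v -3.814 3.846 -0.714
v -3.413 2.951 -1.413
v -3.297 3.863 -0.846
v -3.095 3.147 -1.794
v -2.98 4.059 -1.228
v 1.215 0.913 1.722
v 1.339 -0.578 3.034
v 0.502 1.195 2.11
v 0.626 -0.296 3.422
v 2.374 2.116 2.978
v 2.498 0.625 4.29
v 1.661 2.398 3.366
v 1.785 0.907 4.678
v -1.628 1.622 -2.609
v -1.419 1.88 -0.942
v -2.689 2.282 -2.578
v -2.48 2.54 -0.911
v -0.62 3.26 -2.989
v -0.411 3.518 -1.322
v -1.681 3.92 -2.958
v -1.472 4.178 -1.291
f 2 1 4
f 2 4 3
f 4 1 5
f 4 5 3
f 5 1 6
f 5 6 3
f 6 1 7
f 6 7 3
f 7 1 8
f 7 8 3
f 8 1 9
f 8 9 3
f 9 1 10
f 9 10 3
f 10 1 11
f 10 11 3
f 11 1 12
f 11 12 3
f 12 1 13
f 12 13 3
f 13 1 14
f 13 14 3
f 14 1 15
f 14 15 3
f 15 1 2
f 15 2 3
f 17 16 20
f 17 20 18
f 18 20 21
f 18 21 19
f 20 16 22
f 20 22 21
f 21 22 23
f 21 23 19
f 22 16 24
f 22 24 23
f 23 24 25
f 23 25 19
f 24 16 26
f 24 26 25
f 25 26 27
f 25 27 19
f 26 16 28
f 26 28 27
f 27 28 29
f 27 29 19
f 28 16 30
f 28 30 29
f 29 30 31
f 29 31 19
f 30 16 32
f 30 32 31
f 31 32 33
f 31 33 19
f 32 16 34
f 32 34 33
f 33 34 35
f 33 35 19
f 34 16 17
f 34 17 35
f 35 17 18
f 35 18 19
f 37 39 36
f 40 37 36
f 36 39 38
f 38 40 36
f 37 43 39
f 41 37 40
f 41 43 37
f 39 43 38
f 42 40 38
f 38 43 42
f 42 41 40
f 43 41 42
f 45 47 44
f 48 45 44
f 44 47 46
f 46 48 44
f 45 51 47
f 49 45 48
f 49 51 45
f 47 51 46
f 50 48 46
f 46 51 50
f 50 49 48
f 51 49 50



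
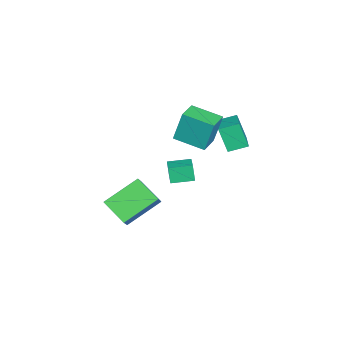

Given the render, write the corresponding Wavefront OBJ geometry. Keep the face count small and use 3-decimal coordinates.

v -4.108 2.989 -1.066
v -4.354 2.459 0.326
v -4.442 3.947 -0.76
v -4.688 3.418 0.632
v -2.752 3.342 -0.692
v -2.998 2.813 0.7
v -3.086 4.301 -0.386
v -3.332 3.771 1.006
v -2.903 1.082 0.51
v -3.067 1.494 2.182
v -2.584 2.67 0.149
v -2.749 3.083 1.821
v -1.691 0.877 0.679
v -1.856 1.29 2.351
v -1.373 2.466 0.318
v -1.537 2.878 1.99
v 2.386 1.576 1.087
v 2.179 1.425 1.961
v 2.058 2.632 1.193
v 1.851 2.48 2.066
v 3.249 1.82 1.334
v 3.042 1.668 2.207
v 2.921 2.875 1.439
v 2.714 2.724 2.313
v 1.336 -0.689 -3.595
v 0.585 -1.839 -2.876
v 0.203 0.713 -2.537
v -0.548 -0.437 -1.818
v 2.008 -0.683 -2.882
v 1.257 -1.833 -2.163
v 0.875 0.719 -1.824
v 0.124 -0.431 -1.105
f 2 4 1
f 5 2 1
f 1 4 3
f 3 5 1
f 2 8 4
f 6 2 5
f 6 8 2
f 4 8 3
f 7 5 3
f 3 8 7
f 7 6 5
f 8 6 7
f 10 12 9
f 13 10 9
f 9 12 11
f 11 13 9
f 10 16 12
f 14 10 13
f 14 16 10
f 12 16 11
f 15 13 11
f 11 16 15
f 15 14 13
f 16 14 15
f 18 20 17
f 21 18 17
f 17 20 19
f 19 21 17
f 18 24 20
f 22 18 21
f 22 24 18
f 20 24 19
f 23 21 19
f 19 24 23
f 23 22 21
f 24 22 23
f 26 28 25
f 29 26 25
f 25 28 27
f 27 29 25
f 26 32 28
f 30 26 29
f 30 32 26
f 28 32 27
f 31 29 27
f 27 32 31
f 31 30 29
f 32 30 31



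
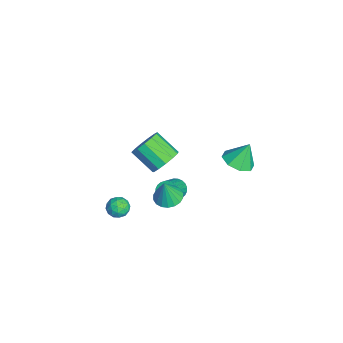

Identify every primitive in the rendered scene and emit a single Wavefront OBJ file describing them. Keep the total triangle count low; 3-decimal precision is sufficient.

v -2.834 -0.384 -1.126
v -2.204 -1.071 -1.307
v -3.096 -2.144 -0.335
v -3.726 -1.456 -0.154
v -2.03 -0.819 -0.869
v -2.921 -1.891 0.103
v -2.111 -0.428 -0.512
v -3.002 -1.501 0.46
v -2.422 -0.023 -0.35
v -3.313 -1.096 0.622
v -2.863 0.267 -0.434
v -3.755 -0.806 0.538
v -3.296 0.351 -0.739
v -4.187 -0.722 0.234
v -3.582 0.201 -1.166
v -4.473 -0.871 -0.194
v -3.631 -0.134 -1.58
v -4.522 -1.207 -0.608
v -3.426 -0.548 -1.851
v -4.318 -1.621 -0.878
v -3.034 -0.91 -1.891
v -3.925 -1.983 -0.919
v -2.579 -1.105 -1.688
v -3.47 -2.178 -0.716
v 3.446 -0.766 2.512
v 3.844 -1.4 2.332
v 3.714 -0.994 3.908
v 4.084 -1.155 2.326
v 4.198 -0.834 2.357
v 4.162 -0.498 2.419
v 3.986 -0.216 2.499
v 3.702 -0.043 2.581
v 3.367 -0.012 2.65
v 3.049 -0.131 2.692
v 2.809 -0.376 2.698
v 2.695 -0.698 2.667
v 2.73 -1.033 2.605
v 2.907 -1.315 2.525
v 3.191 -1.489 2.442
v 3.525 -1.519 2.373
v 1.374 2.969 3.017
v 2.289 2.966 3.112
v 1.246 3.571 4.263
v 2.052 3.553 2.804
v 1.418 3.798 2.621
v 0.758 3.557 2.669
v 0.459 2.972 2.921
v 0.696 2.384 3.23
v 1.33 2.14 3.413
v 1.99 2.381 3.365
v 2.976 -2.977 1.507
v 3.444 -2.672 1.843
v 3.416 -3.908 1.737
v 3.884 -3.603 2.073
v 3.273 -3.608 2.299
v 3.001 -3.033 2.156
v 3.859 -3.547 1.424
v 3.587 -2.972 1.281
v 3.99 -3.025 1.791
v 3.628 -3.062 2.332
v 3.232 -3.518 1.248
v 2.87 -3.555 1.789
v 3.171 -2.743 1.655
v 3.689 -3.837 1.925
v 3.329 -3.84 2.058
v 3.605 -3.661 2.255
v 2.911 -2.955 1.839
v 3.186 -2.776 2.036
v 3.086 -3.326 2.304
v 3.674 -3.804 1.544
v 3.949 -3.625 1.741
v 3.255 -2.919 1.325
v 3.531 -2.74 1.522
v 3.774 -3.254 1.276
v 3.768 -2.771 1.821
v 4.027 -3.318 1.957
v 4.012 -3.285 1.575
v 3.852 -2.947 1.492
v 3.555 -2.793 2.139
v 3.814 -3.34 2.274
v 3.454 -3.343 2.407
v 3.294 -3.005 2.324
v 3.876 -3 2.109
v 3.046 -3.24 1.306
v 3.305 -3.787 1.441
v 3.566 -3.575 1.256
v 3.406 -3.237 1.173
v 2.833 -3.262 1.623
v 3.092 -3.809 1.759
v 3.008 -3.633 2.088
v 2.848 -3.295 2.005
v 2.984 -3.58 1.471
v 1.111 -0.189 0.606
v 1.545 -0.122 0.155
v 2.464 -0.644 0.963
v 2.029 -0.711 1.414
v 1.564 0.093 0.272
v 2.483 -0.428 1.08
v 1.514 0.265 0.44
v 2.433 -0.256 1.248
v 1.403 0.368 0.633
v 2.321 -0.153 1.442
v 1.247 0.386 0.823
v 2.165 -0.135 1.631
v 1.07 0.317 0.979
v 1.989 -0.204 1.787
v 0.899 0.17 1.078
v 1.818 -0.351 1.886
v 0.761 -0.031 1.106
v 1.68 -0.552 1.914
v 0.676 -0.256 1.057
v 1.595 -0.778 1.865
v 0.657 -0.472 0.94
v 1.576 -0.993 1.748
v 0.707 -0.644 0.772
v 1.626 -1.165 1.58
v 0.819 -0.747 0.578
v 1.737 -1.268 1.387
v 0.975 -0.765 0.389
v 1.893 -1.286 1.197
v 1.151 -0.696 0.233
v 2.07 -1.217 1.041
v 1.322 -0.549 0.134
v 2.241 -1.07 0.942
v 1.46 -0.348 0.106
v 2.379 -0.869 0.914
f 2 1 5
f 2 5 3
f 3 5 6
f 3 6 4
f 5 1 7
f 5 7 6
f 6 7 8
f 6 8 4
f 7 1 9
f 7 9 8
f 8 9 10
f 8 10 4
f 9 1 11
f 9 11 10
f 10 11 12
f 10 12 4
f 11 1 13
f 11 13 12
f 12 13 14
f 12 14 4
f 13 1 15
f 13 15 14
f 14 15 16
f 14 16 4
f 15 1 17
f 15 17 16
f 16 17 18
f 16 18 4
f 17 1 19
f 17 19 18
f 18 19 20
f 18 20 4
f 19 1 21
f 19 21 20
f 20 21 22
f 20 22 4
f 21 1 23
f 21 23 22
f 22 23 24
f 22 24 4
f 23 1 2
f 23 2 24
f 24 2 3
f 24 3 4
f 26 25 28
f 26 28 27
f 28 25 29
f 28 29 27
f 29 25 30
f 29 30 27
f 30 25 31
f 30 31 27
f 31 25 32
f 31 32 27
f 32 25 33
f 32 33 27
f 33 25 34
f 33 34 27
f 34 25 35
f 34 35 27
f 35 25 36
f 35 36 27
f 36 25 37
f 36 37 27
f 37 25 38
f 37 38 27
f 38 25 39
f 38 39 27
f 39 25 40
f 39 40 27
f 40 25 26
f 40 26 27
f 42 41 44
f 42 44 43
f 44 41 45
f 44 45 43
f 45 41 46
f 45 46 43
f 46 41 47
f 46 47 43
f 47 41 48
f 47 48 43
f 48 41 49
f 48 49 43
f 49 41 50
f 49 50 43
f 50 41 42
f 50 42 43
f 51 88 67
f 88 62 91
f 67 91 56
f 88 91 67
f 51 67 63
f 67 56 68
f 63 68 52
f 67 68 63
f 51 63 72
f 63 52 73
f 72 73 58
f 63 73 72
f 51 72 84
f 72 58 87
f 84 87 61
f 72 87 84
f 51 84 88
f 84 61 92
f 88 92 62
f 84 92 88
f 52 68 79
f 68 56 82
f 79 82 60
f 68 82 79
f 56 91 69
f 91 62 90
f 69 90 55
f 91 90 69
f 62 92 89
f 92 61 85
f 89 85 53
f 92 85 89
f 61 87 86
f 87 58 74
f 86 74 57
f 87 74 86
f 58 73 78
f 73 52 75
f 78 75 59
f 73 75 78
f 54 80 66
f 80 60 81
f 66 81 55
f 80 81 66
f 54 66 64
f 66 55 65
f 64 65 53
f 66 65 64
f 54 64 71
f 64 53 70
f 71 70 57
f 64 70 71
f 54 71 76
f 71 57 77
f 76 77 59
f 71 77 76
f 54 76 80
f 76 59 83
f 80 83 60
f 76 83 80
f 55 81 69
f 81 60 82
f 69 82 56
f 81 82 69
f 53 65 89
f 65 55 90
f 89 90 62
f 65 90 89
f 57 70 86
f 70 53 85
f 86 85 61
f 70 85 86
f 59 77 78
f 77 57 74
f 78 74 58
f 77 74 78
f 60 83 79
f 83 59 75
f 79 75 52
f 83 75 79
f 94 93 97
f 94 97 95
f 95 97 98
f 95 98 96
f 97 93 99
f 97 99 98
f 98 99 100
f 98 100 96
f 99 93 101
f 99 101 100
f 100 101 102
f 100 102 96
f 101 93 103
f 101 103 102
f 102 103 104
f 102 104 96
f 103 93 105
f 103 105 104
f 104 105 106
f 104 106 96
f 105 93 107
f 105 107 106
f 106 107 108
f 106 108 96
f 107 93 109
f 107 109 108
f 108 109 110
f 108 110 96
f 109 93 111
f 109 111 110
f 110 111 112
f 110 112 96
f 111 93 113
f 111 113 112
f 112 113 114
f 112 114 96
f 113 93 115
f 113 115 114
f 114 115 116
f 114 116 96
f 115 93 117
f 115 117 116
f 116 117 118
f 116 118 96
f 117 93 119
f 117 119 118
f 118 119 120
f 118 120 96
f 119 93 121
f 119 121 120
f 120 121 122
f 120 122 96
f 121 93 123
f 121 123 122
f 122 123 124
f 122 124 96
f 123 93 125
f 123 125 124
f 124 125 126
f 124 126 96
f 125 93 94
f 125 94 126
f 126 94 95
f 126 95 96



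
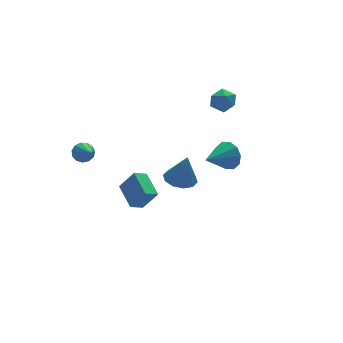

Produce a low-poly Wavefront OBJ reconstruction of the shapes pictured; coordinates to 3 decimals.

v 2.428 -2.004 1.964
v 2.784 -2.346 2.752
v 0.872 -2.536 2.436
v 2.627 -1.802 2.85
v 2.394 -1.335 2.609
v 2.174 -1.123 2.122
v 2.051 -1.248 1.575
v 2.072 -1.662 1.176
v 2.228 -2.206 1.079
v 2.461 -2.673 1.319
v 2.681 -2.885 1.806
v 2.804 -2.76 2.354
v 1.464 1.98 -2.459
v 2.28 1.477 -2.664
v 1.796 1.76 -0.601
v 2.427 2.063 -2.621
v 2.207 2.617 -2.516
v 1.703 2.928 -2.389
v 1.108 2.877 -2.289
v 0.649 2.483 -2.254
v 0.501 1.898 -2.297
v 0.722 1.343 -2.402
v 1.225 1.032 -2.529
v 1.821 1.083 -2.629
v -3.769 3.147 0.555
v -3.165 3.281 0.784
v -3.811 1.853 1.425
v -3.404 3.446 1.016
v -3.759 3.515 1.102
v -4.117 3.468 1.014
v -4.365 3.318 0.78
v -4.423 3.115 0.474
v -4.273 2.921 0.194
v -3.964 2.799 0.029
v -3.592 2.788 0.03
v -3.276 2.89 0.198
v -3.117 3.074 0.479
v -4.171 -4.443 1.719
v -4.159 -2.953 2.244
v -3.432 -4.309 1.322
v -3.42 -2.819 1.847
v -3.5 -4.841 2.833
v -3.488 -3.351 3.358
v -2.761 -4.707 2.436
v -2.749 -3.217 2.961
v 3.563 2.32 3.698
v 3.888 2.004 2.989
v 3.732 1.116 4.311
v 4.057 0.8 3.602
v 4.484 1.378 4.04
v 4.38 2.121 3.661
v 3.24 0.999 3.639
v 3.136 1.742 3.26
v 3.688 1.187 2.953
v 4.457 1.421 3.201
v 3.163 1.699 4.099
v 3.932 1.933 4.347
f 2 1 4
f 2 4 3
f 4 1 5
f 4 5 3
f 5 1 6
f 5 6 3
f 6 1 7
f 6 7 3
f 7 1 8
f 7 8 3
f 8 1 9
f 8 9 3
f 9 1 10
f 9 10 3
f 10 1 11
f 10 11 3
f 11 1 12
f 11 12 3
f 12 1 2
f 12 2 3
f 14 13 16
f 14 16 15
f 16 13 17
f 16 17 15
f 17 13 18
f 17 18 15
f 18 13 19
f 18 19 15
f 19 13 20
f 19 20 15
f 20 13 21
f 20 21 15
f 21 13 22
f 21 22 15
f 22 13 23
f 22 23 15
f 23 13 24
f 23 24 15
f 24 13 14
f 24 14 15
f 26 25 28
f 26 28 27
f 28 25 29
f 28 29 27
f 29 25 30
f 29 30 27
f 30 25 31
f 30 31 27
f 31 25 32
f 31 32 27
f 32 25 33
f 32 33 27
f 33 25 34
f 33 34 27
f 34 25 35
f 34 35 27
f 35 25 36
f 35 36 27
f 36 25 37
f 36 37 27
f 37 25 26
f 37 26 27
f 39 41 38
f 42 39 38
f 38 41 40
f 40 42 38
f 39 45 41
f 43 39 42
f 43 45 39
f 41 45 40
f 44 42 40
f 40 45 44
f 44 43 42
f 45 43 44
f 46 57 51
f 46 51 47
f 46 47 53
f 46 53 56
f 46 56 57
f 47 51 55
f 51 57 50
f 57 56 48
f 56 53 52
f 53 47 54
f 49 55 50
f 49 50 48
f 49 48 52
f 49 52 54
f 49 54 55
f 50 55 51
f 48 50 57
f 52 48 56
f 54 52 53
f 55 54 47



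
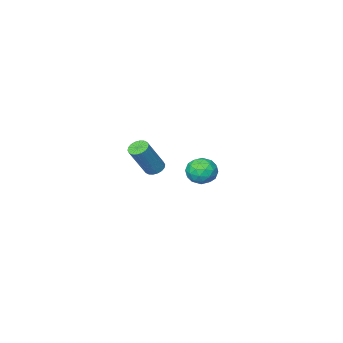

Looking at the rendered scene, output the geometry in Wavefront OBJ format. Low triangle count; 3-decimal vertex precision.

v 1.446 4.396 -1.12
v 1.901 4.299 -1.691
v 1.259 3.221 -1.069
v 1.714 3.124 -1.64
v 1.981 3.34 -0.989
v 2.097 4.066 -1.02
v 1.063 3.454 -1.74
v 1.179 4.18 -1.771
v 1.664 3.716 -2.074
v 2.231 3.646 -1.61
v 0.929 3.874 -1.15
v 1.496 3.804 -0.686
v 1.69 4.451 -1.41
v 1.47 3.069 -1.35
v 1.627 3.196 -0.967
v 1.894 3.139 -1.303
v 1.805 4.314 -1.016
v 2.072 4.257 -1.351
v 2.119 3.693 -0.939
v 1.088 3.263 -1.409
v 1.355 3.206 -1.744
v 1.266 4.381 -1.457
v 1.533 4.324 -1.793
v 1.041 3.827 -1.821
v 1.818 4.051 -1.97
v 1.708 3.36 -1.94
v 1.326 3.554 -1.999
v 1.394 3.981 -2.018
v 2.152 4.01 -1.698
v 2.041 3.319 -1.668
v 2.198 3.446 -1.285
v 2.267 3.873 -1.304
v 2.012 3.667 -1.923
v 1.119 4.201 -1.092
v 1.008 3.51 -1.062
v 0.893 3.647 -1.456
v 0.962 4.074 -1.475
v 1.452 4.16 -0.82
v 1.342 3.469 -0.79
v 1.766 3.539 -0.742
v 1.834 3.966 -0.761
v 1.148 3.853 -0.837
v -0.187 -2.301 -4.08
v 0.242 -2.394 -4.339
v 1.237 -2.253 -2.738
v 0.807 -2.159 -2.48
v 0.225 -2.168 -4.349
v 1.22 -2.026 -2.748
v 0.127 -1.968 -4.305
v 1.122 -1.827 -2.704
v -0.034 -1.834 -4.217
v 0.961 -1.693 -2.616
v -0.225 -1.793 -4.102
v 0.77 -1.651 -2.501
v -0.409 -1.852 -3.983
v 0.586 -1.71 -2.382
v -0.549 -2 -3.883
v 0.446 -1.858 -2.282
v -0.617 -2.207 -3.822
v 0.378 -2.066 -2.221
v -0.6 -2.434 -3.812
v 0.395 -2.292 -2.211
v -0.502 -2.633 -3.856
v 0.493 -2.492 -2.255
v -0.341 -2.767 -3.944
v 0.654 -2.626 -2.343
v -0.15 -2.809 -4.059
v 0.845 -2.667 -2.458
v 0.034 -2.75 -4.178
v 1.029 -2.608 -2.577
v 0.174 -2.602 -4.278
v 1.169 -2.46 -2.677
f 1 38 17
f 38 12 41
f 17 41 6
f 38 41 17
f 1 17 13
f 17 6 18
f 13 18 2
f 17 18 13
f 1 13 22
f 13 2 23
f 22 23 8
f 13 23 22
f 1 22 34
f 22 8 37
f 34 37 11
f 22 37 34
f 1 34 38
f 34 11 42
f 38 42 12
f 34 42 38
f 2 18 29
f 18 6 32
f 29 32 10
f 18 32 29
f 6 41 19
f 41 12 40
f 19 40 5
f 41 40 19
f 12 42 39
f 42 11 35
f 39 35 3
f 42 35 39
f 11 37 36
f 37 8 24
f 36 24 7
f 37 24 36
f 8 23 28
f 23 2 25
f 28 25 9
f 23 25 28
f 4 30 16
f 30 10 31
f 16 31 5
f 30 31 16
f 4 16 14
f 16 5 15
f 14 15 3
f 16 15 14
f 4 14 21
f 14 3 20
f 21 20 7
f 14 20 21
f 4 21 26
f 21 7 27
f 26 27 9
f 21 27 26
f 4 26 30
f 26 9 33
f 30 33 10
f 26 33 30
f 5 31 19
f 31 10 32
f 19 32 6
f 31 32 19
f 3 15 39
f 15 5 40
f 39 40 12
f 15 40 39
f 7 20 36
f 20 3 35
f 36 35 11
f 20 35 36
f 9 27 28
f 27 7 24
f 28 24 8
f 27 24 28
f 10 33 29
f 33 9 25
f 29 25 2
f 33 25 29
f 44 43 47
f 44 47 45
f 45 47 48
f 45 48 46
f 47 43 49
f 47 49 48
f 48 49 50
f 48 50 46
f 49 43 51
f 49 51 50
f 50 51 52
f 50 52 46
f 51 43 53
f 51 53 52
f 52 53 54
f 52 54 46
f 53 43 55
f 53 55 54
f 54 55 56
f 54 56 46
f 55 43 57
f 55 57 56
f 56 57 58
f 56 58 46
f 57 43 59
f 57 59 58
f 58 59 60
f 58 60 46
f 59 43 61
f 59 61 60
f 60 61 62
f 60 62 46
f 61 43 63
f 61 63 62
f 62 63 64
f 62 64 46
f 63 43 65
f 63 65 64
f 64 65 66
f 64 66 46
f 65 43 67
f 65 67 66
f 66 67 68
f 66 68 46
f 67 43 69
f 67 69 68
f 68 69 70
f 68 70 46
f 69 43 71
f 69 71 70
f 70 71 72
f 70 72 46
f 71 43 44
f 71 44 72
f 72 44 45
f 72 45 46



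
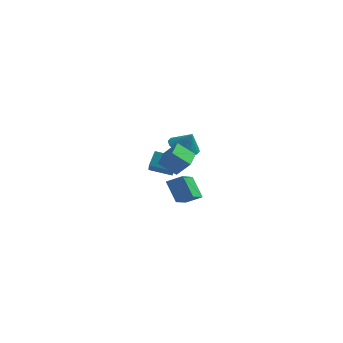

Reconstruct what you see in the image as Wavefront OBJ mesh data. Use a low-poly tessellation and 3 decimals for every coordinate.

v -1.058 2.684 -0.185
v -0.678 1.779 0.589
v -0.977 3.482 0.709
v -0.598 2.577 1.483
v 0.378 2.963 -0.563
v 0.757 2.058 0.211
v 0.458 3.761 0.331
v 0.838 2.856 1.105
v 2.636 -4.246 2.076
v 3.546 -3.996 2.537
v 2.53 -2.313 1.236
v 3.44 -2.064 1.697
v 3.42 -4.756 0.803
v 4.33 -4.507 1.264
v 3.314 -2.824 -0.037
v 4.224 -2.574 0.424
v 2.01 -0.802 1.193
v 0.992 -1.118 2.085
v 1.849 0.547 1.487
v 0.831 0.23 2.379
v 2.909 -0.91 2.181
v 1.891 -1.227 3.073
v 2.748 0.438 2.475
v 1.73 0.122 3.367
v 0.728 4.025 1.548
v 1.413 3.327 1.137
v 1.312 3.935 2.672
v 1.644 3.818 1.056
v 1.631 4.364 1.107
v 1.375 4.82 1.276
v 0.946 5.062 1.518
v 0.459 5.026 1.768
v 0.044 4.723 1.959
v -0.188 4.232 2.04
v -0.174 3.686 1.989
v 0.082 3.23 1.82
v 0.51 2.988 1.578
v 0.998 3.024 1.328
f 2 4 1
f 5 2 1
f 1 4 3
f 3 5 1
f 2 8 4
f 6 2 5
f 6 8 2
f 4 8 3
f 7 5 3
f 3 8 7
f 7 6 5
f 8 6 7
f 10 12 9
f 13 10 9
f 9 12 11
f 11 13 9
f 10 16 12
f 14 10 13
f 14 16 10
f 12 16 11
f 15 13 11
f 11 16 15
f 15 14 13
f 16 14 15
f 18 20 17
f 21 18 17
f 17 20 19
f 19 21 17
f 18 24 20
f 22 18 21
f 22 24 18
f 20 24 19
f 23 21 19
f 19 24 23
f 23 22 21
f 24 22 23
f 26 25 28
f 26 28 27
f 28 25 29
f 28 29 27
f 29 25 30
f 29 30 27
f 30 25 31
f 30 31 27
f 31 25 32
f 31 32 27
f 32 25 33
f 32 33 27
f 33 25 34
f 33 34 27
f 34 25 35
f 34 35 27
f 35 25 36
f 35 36 27
f 36 25 37
f 36 37 27
f 37 25 38
f 37 38 27
f 38 25 26
f 38 26 27



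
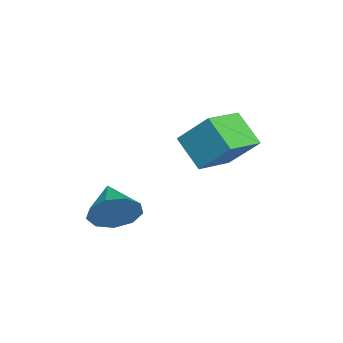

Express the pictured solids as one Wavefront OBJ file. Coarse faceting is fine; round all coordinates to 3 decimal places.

v -4.378 0.448 2.4
v -5.279 -0.368 3.455
v -3.878 1.574 3.699
v -4.779 0.758 4.754
v -3.021 -0.578 2.766
v -3.922 -1.394 3.821
v -2.521 0.548 4.065
v -3.422 -0.268 5.12
v -0.333 -3.316 1.985
v 0.091 -3.582 2.85
v -1.727 -3.684 2.555
v -0.077 -2.919 2.866
v -0.365 -2.442 2.47
v -0.639 -2.374 1.847
v -0.769 -2.746 1.288
v -0.695 -3.385 1.055
v -0.452 -3.992 1.258
v -0.154 -4.282 1.8
v 0.061 -4.12 2.429
f 2 4 1
f 5 2 1
f 1 4 3
f 3 5 1
f 2 8 4
f 6 2 5
f 6 8 2
f 4 8 3
f 7 5 3
f 3 8 7
f 7 6 5
f 8 6 7
f 10 9 12
f 10 12 11
f 12 9 13
f 12 13 11
f 13 9 14
f 13 14 11
f 14 9 15
f 14 15 11
f 15 9 16
f 15 16 11
f 16 9 17
f 16 17 11
f 17 9 18
f 17 18 11
f 18 9 19
f 18 19 11
f 19 9 10
f 19 10 11



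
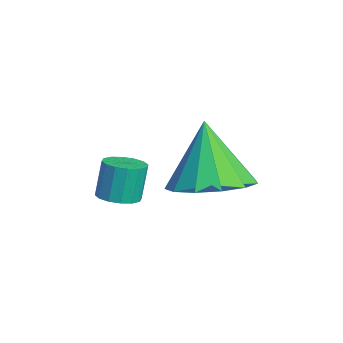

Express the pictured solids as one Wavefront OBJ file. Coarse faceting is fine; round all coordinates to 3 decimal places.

v -1.952 1.223 2.437
v -1.422 1.193 2.536
v -1.598 1.387 3.542
v -2.128 1.417 3.443
v -1.469 1.462 2.475
v -1.646 1.656 3.482
v -1.646 1.667 2.405
v -1.822 1.861 3.411
v -1.904 1.752 2.343
v -2.081 1.947 3.349
v -2.176 1.696 2.306
v -2.352 1.891 3.312
v -2.387 1.513 2.304
v -2.564 1.708 3.311
v -2.482 1.253 2.338
v -2.658 1.447 3.344
v -2.434 0.984 2.398
v -2.611 1.178 3.405
v -2.258 0.779 2.469
v -2.434 0.973 3.475
v -1.999 0.693 2.531
v -2.176 0.888 3.537
v -1.728 0.749 2.568
v -1.904 0.944 3.574
v -1.516 0.932 2.569
v -1.693 1.127 3.576
v -2.265 3.472 2.401
v -1.413 4.082 2.733
v -2.935 3.428 4.199
v -1.861 4.48 2.576
v -2.438 4.558 2.363
v -2.96 4.291 2.162
v -3.262 3.764 2.037
v -3.247 3.145 2.027
v -2.92 2.629 2.136
v -2.386 2.381 2.329
v -1.813 2.48 2.544
v -1.384 2.893 2.714
v -1.235 3.491 2.784
f 2 1 5
f 2 5 3
f 3 5 6
f 3 6 4
f 5 1 7
f 5 7 6
f 6 7 8
f 6 8 4
f 7 1 9
f 7 9 8
f 8 9 10
f 8 10 4
f 9 1 11
f 9 11 10
f 10 11 12
f 10 12 4
f 11 1 13
f 11 13 12
f 12 13 14
f 12 14 4
f 13 1 15
f 13 15 14
f 14 15 16
f 14 16 4
f 15 1 17
f 15 17 16
f 16 17 18
f 16 18 4
f 17 1 19
f 17 19 18
f 18 19 20
f 18 20 4
f 19 1 21
f 19 21 20
f 20 21 22
f 20 22 4
f 21 1 23
f 21 23 22
f 22 23 24
f 22 24 4
f 23 1 25
f 23 25 24
f 24 25 26
f 24 26 4
f 25 1 2
f 25 2 26
f 26 2 3
f 26 3 4
f 28 27 30
f 28 30 29
f 30 27 31
f 30 31 29
f 31 27 32
f 31 32 29
f 32 27 33
f 32 33 29
f 33 27 34
f 33 34 29
f 34 27 35
f 34 35 29
f 35 27 36
f 35 36 29
f 36 27 37
f 36 37 29
f 37 27 38
f 37 38 29
f 38 27 39
f 38 39 29
f 39 27 28
f 39 28 29



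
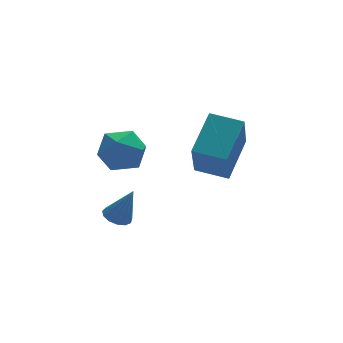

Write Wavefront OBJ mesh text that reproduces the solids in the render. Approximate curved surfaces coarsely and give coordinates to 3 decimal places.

v -3.962 -3.07 1.843
v -3.445 -2.414 2.428
v -2.555 -3.526 1.112
v -2.038 -2.87 1.697
v -2.461 -3.7 2.112
v -3.331 -3.418 2.564
v -2.669 -2.522 0.976
v -3.539 -2.24 1.428
v -2.646 -2.075 1.892
v -2.517 -2.803 2.595
v -3.483 -3.137 0.945
v -3.354 -3.865 1.648
v -3.244 -3.054 -1.658
v -2.704 -3.145 -1.878
v -2.716 -3.346 -0.242
v -2.722 -2.821 -1.805
v -2.906 -2.572 -1.685
v -3.197 -2.475 -1.557
v -3.503 -2.562 -1.461
v -3.727 -2.806 -1.427
v -3.797 -3.128 -1.467
v -3.692 -3.427 -1.568
v -3.445 -3.608 -1.697
v -3.134 -3.613 -1.814
v -2.858 -3.44 -1.882
v 0.973 -3.443 -0.417
v 0.448 -4.471 1.385
v -0.06 -2.594 -0.233
v -0.585 -3.622 1.569
v 2.145 -2.238 0.611
v 1.62 -3.266 2.413
v 1.112 -1.389 0.795
v 0.587 -2.417 2.597
f 1 12 6
f 1 6 2
f 1 2 8
f 1 8 11
f 1 11 12
f 2 6 10
f 6 12 5
f 12 11 3
f 11 8 7
f 8 2 9
f 4 10 5
f 4 5 3
f 4 3 7
f 4 7 9
f 4 9 10
f 5 10 6
f 3 5 12
f 7 3 11
f 9 7 8
f 10 9 2
f 14 13 16
f 14 16 15
f 16 13 17
f 16 17 15
f 17 13 18
f 17 18 15
f 18 13 19
f 18 19 15
f 19 13 20
f 19 20 15
f 20 13 21
f 20 21 15
f 21 13 22
f 21 22 15
f 22 13 23
f 22 23 15
f 23 13 24
f 23 24 15
f 24 13 25
f 24 25 15
f 25 13 14
f 25 14 15
f 27 29 26
f 30 27 26
f 26 29 28
f 28 30 26
f 27 33 29
f 31 27 30
f 31 33 27
f 29 33 28
f 32 30 28
f 28 33 32
f 32 31 30
f 33 31 32



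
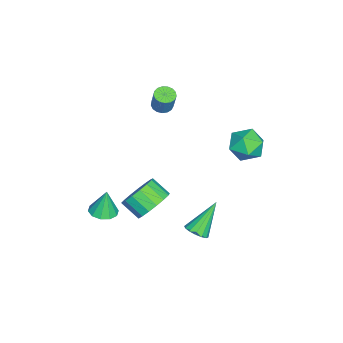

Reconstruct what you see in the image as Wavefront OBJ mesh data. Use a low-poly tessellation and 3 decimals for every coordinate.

v 3.08 -0.261 -0.835
v 3.926 -0.815 -1.186
v 3.605 -1.753 -0.476
v 2.76 -1.199 -0.125
v 4.104 -0.565 -0.776
v 3.784 -1.504 -0.066
v 4.048 -0.246 -0.379
v 3.728 -1.185 0.331
v 3.77 0.07 -0.087
v 3.45 -0.869 0.623
v 3.334 0.31 0.034
v 3.014 -0.629 0.744
v 2.84 0.419 -0.045
v 2.52 -0.519 0.666
v 2.401 0.373 -0.304
v 2.081 -0.566 0.406
v 2.118 0.182 -0.685
v 1.797 -0.757 0.025
v 2.055 -0.111 -1.1
v 1.734 -1.05 -0.39
v 2.227 -0.438 -1.455
v 1.906 -1.377 -0.745
v 2.594 -0.724 -1.668
v 2.274 -1.663 -0.958
v 3.073 -0.904 -1.69
v 2.753 -1.843 -0.979
v 3.554 -0.937 -1.516
v 3.233 -1.876 -0.806
v -4.118 3.761 -0.913
v -3.127 3.851 -1.391
v -3.653 2.169 -0.249
v -2.662 2.259 -0.727
v -2.929 2.917 0.119
v -3.216 3.901 -0.292
v -3.564 2.119 -1.348
v -3.851 3.103 -1.759
v -2.785 2.837 -1.66
v -2.392 3.33 -0.754
v -4.388 2.69 -0.886
v -3.995 3.183 0.02
v -3.106 -1.414 1.776
v -2.557 -1.555 1.611
v -2.126 -1.287 2.819
v -2.674 -1.146 2.984
v -2.575 -1.278 1.557
v -2.144 -1.01 2.764
v -2.715 -1.033 1.552
v -2.284 -0.765 2.76
v -2.944 -0.875 1.599
v -2.513 -0.607 2.806
v -3.211 -0.841 1.686
v -2.779 -0.572 2.894
v -3.453 -0.937 1.794
v -3.021 -0.669 3.002
v -3.616 -1.144 1.898
v -3.184 -0.875 3.106
v -3.661 -1.412 1.974
v -3.23 -1.143 3.182
v -3.58 -1.68 2.005
v -3.149 -1.412 3.212
v -3.39 -1.888 1.983
v -2.959 -1.62 3.191
v -3.135 -1.987 1.914
v -2.703 -1.719 3.121
v -2.873 -1.955 1.813
v -2.442 -1.687 3.021
v -2.664 -1.799 1.704
v -2.233 -1.531 2.912
v 1.757 1.582 -3.745
v 2.24 1.343 -3.313
v 0.683 2.358 -2.115
v 2.347 1.673 -3.399
v 2.297 1.978 -3.578
v 2.102 2.177 -3.801
v 1.814 2.217 -4.009
v 1.511 2.086 -4.147
v 1.274 1.82 -4.176
v 1.167 1.491 -4.09
v 1.217 1.186 -3.912
v 1.412 0.987 -3.688
v 1.7 0.947 -3.48
v 2.003 1.078 -3.342
v 2.583 -3.018 -2.313
v 3.252 -3.408 -2.219
v 2.477 -2.842 -0.827
v 3.358 -2.941 -2.266
v 3.169 -2.502 -2.332
v 2.755 -2.261 -2.39
v 2.277 -2.308 -2.419
v 1.915 -2.627 -2.407
v 1.809 -3.095 -2.36
v 1.998 -3.533 -2.294
v 2.411 -3.775 -2.236
v 2.89 -3.727 -2.207
f 2 1 5
f 2 5 3
f 3 5 6
f 3 6 4
f 5 1 7
f 5 7 6
f 6 7 8
f 6 8 4
f 7 1 9
f 7 9 8
f 8 9 10
f 8 10 4
f 9 1 11
f 9 11 10
f 10 11 12
f 10 12 4
f 11 1 13
f 11 13 12
f 12 13 14
f 12 14 4
f 13 1 15
f 13 15 14
f 14 15 16
f 14 16 4
f 15 1 17
f 15 17 16
f 16 17 18
f 16 18 4
f 17 1 19
f 17 19 18
f 18 19 20
f 18 20 4
f 19 1 21
f 19 21 20
f 20 21 22
f 20 22 4
f 21 1 23
f 21 23 22
f 22 23 24
f 22 24 4
f 23 1 25
f 23 25 24
f 24 25 26
f 24 26 4
f 25 1 27
f 25 27 26
f 26 27 28
f 26 28 4
f 27 1 2
f 27 2 28
f 28 2 3
f 28 3 4
f 29 40 34
f 29 34 30
f 29 30 36
f 29 36 39
f 29 39 40
f 30 34 38
f 34 40 33
f 40 39 31
f 39 36 35
f 36 30 37
f 32 38 33
f 32 33 31
f 32 31 35
f 32 35 37
f 32 37 38
f 33 38 34
f 31 33 40
f 35 31 39
f 37 35 36
f 38 37 30
f 42 41 45
f 42 45 43
f 43 45 46
f 43 46 44
f 45 41 47
f 45 47 46
f 46 47 48
f 46 48 44
f 47 41 49
f 47 49 48
f 48 49 50
f 48 50 44
f 49 41 51
f 49 51 50
f 50 51 52
f 50 52 44
f 51 41 53
f 51 53 52
f 52 53 54
f 52 54 44
f 53 41 55
f 53 55 54
f 54 55 56
f 54 56 44
f 55 41 57
f 55 57 56
f 56 57 58
f 56 58 44
f 57 41 59
f 57 59 58
f 58 59 60
f 58 60 44
f 59 41 61
f 59 61 60
f 60 61 62
f 60 62 44
f 61 41 63
f 61 63 62
f 62 63 64
f 62 64 44
f 63 41 65
f 63 65 64
f 64 65 66
f 64 66 44
f 65 41 67
f 65 67 66
f 66 67 68
f 66 68 44
f 67 41 42
f 67 42 68
f 68 42 43
f 68 43 44
f 70 69 72
f 70 72 71
f 72 69 73
f 72 73 71
f 73 69 74
f 73 74 71
f 74 69 75
f 74 75 71
f 75 69 76
f 75 76 71
f 76 69 77
f 76 77 71
f 77 69 78
f 77 78 71
f 78 69 79
f 78 79 71
f 79 69 80
f 79 80 71
f 80 69 81
f 80 81 71
f 81 69 82
f 81 82 71
f 82 69 70
f 82 70 71
f 84 83 86
f 84 86 85
f 86 83 87
f 86 87 85
f 87 83 88
f 87 88 85
f 88 83 89
f 88 89 85
f 89 83 90
f 89 90 85
f 90 83 91
f 90 91 85
f 91 83 92
f 91 92 85
f 92 83 93
f 92 93 85
f 93 83 94
f 93 94 85
f 94 83 84
f 94 84 85



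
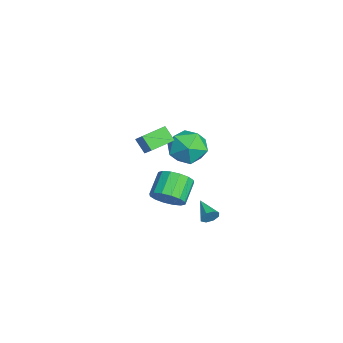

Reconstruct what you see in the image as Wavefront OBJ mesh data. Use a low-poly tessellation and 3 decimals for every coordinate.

v 3.513 -2.943 2.635
v 4.133 -2.801 3.341
v 3.066 -2.275 4.171
v 2.447 -2.417 3.465
v 4.137 -2.383 3.082
v 3.07 -1.857 3.912
v 3.974 -2.115 2.703
v 2.908 -1.589 3.532
v 3.688 -2.069 2.306
v 2.621 -1.543 3.135
v 3.355 -2.258 1.997
v 2.288 -1.731 2.826
v 3.064 -2.629 1.859
v 1.998 -2.103 2.688
v 2.894 -3.085 1.929
v 1.827 -2.559 2.759
v 2.89 -3.503 2.188
v 1.823 -2.977 3.018
v 3.052 -3.771 2.568
v 1.986 -3.245 3.397
v 3.339 -3.817 2.965
v 2.272 -3.291 3.794
v 3.672 -3.629 3.274
v 2.605 -3.102 4.103
v 3.962 -3.257 3.412
v 2.896 -2.731 4.241
v 3.359 -0.803 1.027
v 3.575 -1.013 1.463
v 2.181 -1.177 1.433
v 3.47 -0.625 1.513
v 3.299 -0.341 1.279
v 3.163 -0.328 0.897
v 3.142 -0.594 0.591
v 3.247 -0.982 0.54
v 3.418 -1.266 0.775
v 3.554 -1.279 1.157
v -2.232 -3.665 2.101
v -2.776 -4.109 2.855
v -2.835 -2.425 2.398
v -3.379 -2.869 3.151
v -1.161 -3.371 3.049
v -1.705 -3.815 3.802
v -1.764 -2.131 3.345
v -2.308 -2.575 4.099
v -4.059 -0.275 1.742
v -3.465 -0.562 0.667
v -3.395 -2.018 2.573
v -2.801 -2.305 1.498
v -2.387 -1.35 2.211
v -2.798 -0.273 1.698
v -4.062 -2.307 1.542
v -4.473 -1.23 1.029
v -3.467 -1.818 0.543
v -2.432 -1.226 0.956
v -4.428 -1.354 2.284
v -3.393 -0.762 2.697
f 2 1 5
f 2 5 3
f 3 5 6
f 3 6 4
f 5 1 7
f 5 7 6
f 6 7 8
f 6 8 4
f 7 1 9
f 7 9 8
f 8 9 10
f 8 10 4
f 9 1 11
f 9 11 10
f 10 11 12
f 10 12 4
f 11 1 13
f 11 13 12
f 12 13 14
f 12 14 4
f 13 1 15
f 13 15 14
f 14 15 16
f 14 16 4
f 15 1 17
f 15 17 16
f 16 17 18
f 16 18 4
f 17 1 19
f 17 19 18
f 18 19 20
f 18 20 4
f 19 1 21
f 19 21 20
f 20 21 22
f 20 22 4
f 21 1 23
f 21 23 22
f 22 23 24
f 22 24 4
f 23 1 25
f 23 25 24
f 24 25 26
f 24 26 4
f 25 1 2
f 25 2 26
f 26 2 3
f 26 3 4
f 28 27 30
f 28 30 29
f 30 27 31
f 30 31 29
f 31 27 32
f 31 32 29
f 32 27 33
f 32 33 29
f 33 27 34
f 33 34 29
f 34 27 35
f 34 35 29
f 35 27 36
f 35 36 29
f 36 27 28
f 36 28 29
f 38 40 37
f 41 38 37
f 37 40 39
f 39 41 37
f 38 44 40
f 42 38 41
f 42 44 38
f 40 44 39
f 43 41 39
f 39 44 43
f 43 42 41
f 44 42 43
f 45 56 50
f 45 50 46
f 45 46 52
f 45 52 55
f 45 55 56
f 46 50 54
f 50 56 49
f 56 55 47
f 55 52 51
f 52 46 53
f 48 54 49
f 48 49 47
f 48 47 51
f 48 51 53
f 48 53 54
f 49 54 50
f 47 49 56
f 51 47 55
f 53 51 52
f 54 53 46

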